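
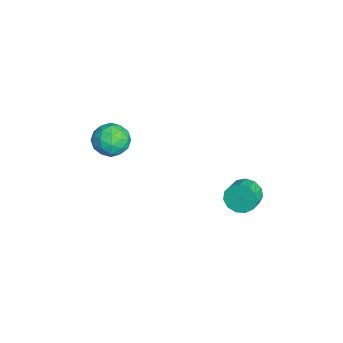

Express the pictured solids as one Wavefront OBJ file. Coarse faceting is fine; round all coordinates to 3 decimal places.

v 3.355 3.585 -1.437
v 3.878 3.843 -2.262
v 4.848 3.393 -1.787
v 4.325 3.135 -0.963
v 3.91 4.286 -1.906
v 4.88 3.836 -1.432
v 3.766 4.507 -1.402
v 4.736 4.057 -0.927
v 3.491 4.435 -0.909
v 4.461 3.985 -0.434
v 3.173 4.093 -0.584
v 4.143 3.643 -0.109
v 2.913 3.59 -0.529
v 3.883 3.14 -0.055
v 2.793 3.085 -0.763
v 3.763 2.635 -0.289
v 2.852 2.739 -1.211
v 3.822 2.289 -0.737
v 3.07 2.662 -1.731
v 4.04 2.211 -1.256
v 3.379 2.877 -2.158
v 4.349 2.427 -1.683
v 3.68 3.318 -2.355
v 4.65 2.868 -1.881
v -0.267 -2.781 0.493
v 0.47 -3.418 1.243
v -1.05 -4.482 -0.183
v -0.313 -5.119 0.567
v -1.226 -4.439 1.034
v -0.742 -3.388 1.451
v 0.162 -4.512 -0.391
v 0.646 -3.461 0.026
v 0.735 -4.488 0.697
v -0.122 -4.444 1.577
v -0.458 -3.456 -0.517
v -1.315 -3.412 0.363
v 0.17 -2.95 0.927
v -0.75 -4.95 0.133
v -1.287 -4.55 0.407
v -0.853 -4.925 0.848
v -0.542 -2.933 1.05
v -0.109 -3.307 1.491
v -1.106 -3.908 1.368
v -0.471 -4.593 -0.431
v -0.038 -4.967 0.01
v 0.273 -2.975 0.212
v 0.707 -3.35 0.653
v 0.526 -3.992 -0.308
v 0.759 -3.954 1.047
v 0.299 -4.954 0.65
v 0.578 -4.596 0.086
v 0.863 -3.979 0.332
v 0.255 -3.928 1.565
v -0.205 -4.927 1.167
v -0.741 -4.528 1.442
v -0.457 -3.91 1.687
v 0.411 -4.556 1.244
v -0.375 -2.973 -0.107
v -0.835 -3.972 -0.505
v -0.123 -3.99 -0.627
v 0.161 -3.372 -0.382
v -0.879 -2.946 0.41
v -1.339 -3.946 0.013
v -1.443 -3.921 0.728
v -1.158 -3.304 0.974
v -0.991 -3.344 -0.184
f 2 1 5
f 2 5 3
f 3 5 6
f 3 6 4
f 5 1 7
f 5 7 6
f 6 7 8
f 6 8 4
f 7 1 9
f 7 9 8
f 8 9 10
f 8 10 4
f 9 1 11
f 9 11 10
f 10 11 12
f 10 12 4
f 11 1 13
f 11 13 12
f 12 13 14
f 12 14 4
f 13 1 15
f 13 15 14
f 14 15 16
f 14 16 4
f 15 1 17
f 15 17 16
f 16 17 18
f 16 18 4
f 17 1 19
f 17 19 18
f 18 19 20
f 18 20 4
f 19 1 21
f 19 21 20
f 20 21 22
f 20 22 4
f 21 1 23
f 21 23 22
f 22 23 24
f 22 24 4
f 23 1 2
f 23 2 24
f 24 2 3
f 24 3 4
f 25 62 41
f 62 36 65
f 41 65 30
f 62 65 41
f 25 41 37
f 41 30 42
f 37 42 26
f 41 42 37
f 25 37 46
f 37 26 47
f 46 47 32
f 37 47 46
f 25 46 58
f 46 32 61
f 58 61 35
f 46 61 58
f 25 58 62
f 58 35 66
f 62 66 36
f 58 66 62
f 26 42 53
f 42 30 56
f 53 56 34
f 42 56 53
f 30 65 43
f 65 36 64
f 43 64 29
f 65 64 43
f 36 66 63
f 66 35 59
f 63 59 27
f 66 59 63
f 35 61 60
f 61 32 48
f 60 48 31
f 61 48 60
f 32 47 52
f 47 26 49
f 52 49 33
f 47 49 52
f 28 54 40
f 54 34 55
f 40 55 29
f 54 55 40
f 28 40 38
f 40 29 39
f 38 39 27
f 40 39 38
f 28 38 45
f 38 27 44
f 45 44 31
f 38 44 45
f 28 45 50
f 45 31 51
f 50 51 33
f 45 51 50
f 28 50 54
f 50 33 57
f 54 57 34
f 50 57 54
f 29 55 43
f 55 34 56
f 43 56 30
f 55 56 43
f 27 39 63
f 39 29 64
f 63 64 36
f 39 64 63
f 31 44 60
f 44 27 59
f 60 59 35
f 44 59 60
f 33 51 52
f 51 31 48
f 52 48 32
f 51 48 52
f 34 57 53
f 57 33 49
f 53 49 26
f 57 49 53



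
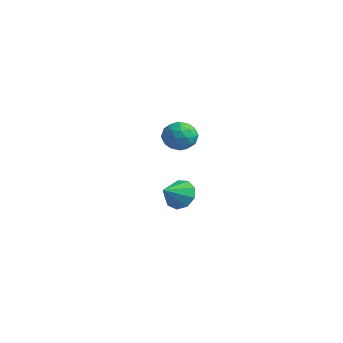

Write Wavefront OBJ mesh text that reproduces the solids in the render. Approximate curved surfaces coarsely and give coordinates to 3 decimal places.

v -3.544 1.711 -2.519
v -2.778 1.623 -3.022
v -3.256 0.569 -1.881
v -2.655 1.947 -2.497
v -2.947 2.161 -1.982
v -3.519 2.165 -1.719
v -4.102 1.956 -1.83
v -4.424 1.633 -2.264
v -4.334 1.347 -2.817
v -3.874 1.231 -3.231
v -3.26 1.34 -3.312
v 1.994 -1.091 3.873
v 2.314 -1.549 3.231
v 0.766 -1.691 3.689
v 1.086 -2.149 3.047
v 1.337 -2.303 3.846
v 2.096 -1.932 3.96
v 0.984 -1.308 2.96
v 1.743 -0.937 3.074
v 1.69 -1.683 2.666
v 1.908 -2.298 3.214
v 1.172 -0.942 3.706
v 1.39 -1.557 4.254
v 2.261 -1.268 3.568
v 0.819 -1.972 3.352
v 0.966 -2.063 3.822
v 1.154 -2.332 3.444
v 2.133 -1.493 3.997
v 2.321 -1.762 3.619
v 1.748 -2.205 3.98
v 0.759 -1.478 3.301
v 0.947 -1.747 2.923
v 1.926 -0.908 3.476
v 2.114 -1.177 3.098
v 1.332 -1.035 2.94
v 2.083 -1.616 2.859
v 1.361 -1.968 2.751
v 1.301 -1.473 2.7
v 1.747 -1.256 2.767
v 2.211 -1.977 3.18
v 1.49 -2.329 3.072
v 1.637 -2.42 3.542
v 2.083 -2.202 3.609
v 1.844 -2.056 2.849
v 1.59 -0.911 3.848
v 0.869 -1.263 3.74
v 0.997 -1.038 3.311
v 1.443 -0.82 3.378
v 1.719 -1.272 4.169
v 0.997 -1.624 4.061
v 1.333 -1.984 4.153
v 1.779 -1.767 4.22
v 1.236 -1.184 4.071
f 2 1 4
f 2 4 3
f 4 1 5
f 4 5 3
f 5 1 6
f 5 6 3
f 6 1 7
f 6 7 3
f 7 1 8
f 7 8 3
f 8 1 9
f 8 9 3
f 9 1 10
f 9 10 3
f 10 1 11
f 10 11 3
f 11 1 2
f 11 2 3
f 12 49 28
f 49 23 52
f 28 52 17
f 49 52 28
f 12 28 24
f 28 17 29
f 24 29 13
f 28 29 24
f 12 24 33
f 24 13 34
f 33 34 19
f 24 34 33
f 12 33 45
f 33 19 48
f 45 48 22
f 33 48 45
f 12 45 49
f 45 22 53
f 49 53 23
f 45 53 49
f 13 29 40
f 29 17 43
f 40 43 21
f 29 43 40
f 17 52 30
f 52 23 51
f 30 51 16
f 52 51 30
f 23 53 50
f 53 22 46
f 50 46 14
f 53 46 50
f 22 48 47
f 48 19 35
f 47 35 18
f 48 35 47
f 19 34 39
f 34 13 36
f 39 36 20
f 34 36 39
f 15 41 27
f 41 21 42
f 27 42 16
f 41 42 27
f 15 27 25
f 27 16 26
f 25 26 14
f 27 26 25
f 15 25 32
f 25 14 31
f 32 31 18
f 25 31 32
f 15 32 37
f 32 18 38
f 37 38 20
f 32 38 37
f 15 37 41
f 37 20 44
f 41 44 21
f 37 44 41
f 16 42 30
f 42 21 43
f 30 43 17
f 42 43 30
f 14 26 50
f 26 16 51
f 50 51 23
f 26 51 50
f 18 31 47
f 31 14 46
f 47 46 22
f 31 46 47
f 20 38 39
f 38 18 35
f 39 35 19
f 38 35 39
f 21 44 40
f 44 20 36
f 40 36 13
f 44 36 40



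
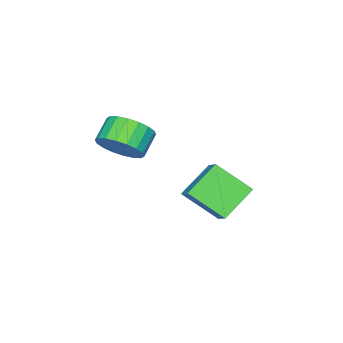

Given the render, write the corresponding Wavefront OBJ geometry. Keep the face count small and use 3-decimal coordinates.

v -4.275 2.427 -0.316
v -3.518 3.358 0.584
v -4.804 4.008 -1.508
v -4.047 4.94 -0.609
v -2.693 2.16 -1.371
v -1.936 3.092 -0.472
v -3.222 3.742 -2.564
v -2.465 4.673 -1.664
v 0.318 1.322 2.822
v 0.912 0.694 3.486
v -0.105 0.489 4.202
v -0.698 1.118 3.538
v 0.961 1.135 3.682
v -0.056 0.93 4.398
v 0.883 1.613 3.708
v -0.134 1.408 4.424
v 0.693 2.033 3.559
v -0.324 1.829 4.274
v 0.429 2.313 3.263
v -0.588 2.108 3.978
v 0.143 2.397 2.88
v -0.874 2.192 3.596
v -0.108 2.267 2.486
v -1.125 2.063 3.201
v -0.275 1.951 2.158
v -1.292 1.746 2.874
v -0.324 1.51 1.962
v -1.341 1.305 2.678
v -0.246 1.032 1.936
v -1.263 0.827 2.652
v -0.056 0.611 2.086
v -1.073 0.407 2.801
v 0.208 0.332 2.382
v -0.809 0.127 3.097
v 0.494 0.248 2.764
v -0.523 0.043 3.48
v 0.745 0.377 3.159
v -0.272 0.173 3.874
f 2 4 1
f 5 2 1
f 1 4 3
f 3 5 1
f 2 8 4
f 6 2 5
f 6 8 2
f 4 8 3
f 7 5 3
f 3 8 7
f 7 6 5
f 8 6 7
f 10 9 13
f 10 13 11
f 11 13 14
f 11 14 12
f 13 9 15
f 13 15 14
f 14 15 16
f 14 16 12
f 15 9 17
f 15 17 16
f 16 17 18
f 16 18 12
f 17 9 19
f 17 19 18
f 18 19 20
f 18 20 12
f 19 9 21
f 19 21 20
f 20 21 22
f 20 22 12
f 21 9 23
f 21 23 22
f 22 23 24
f 22 24 12
f 23 9 25
f 23 25 24
f 24 25 26
f 24 26 12
f 25 9 27
f 25 27 26
f 26 27 28
f 26 28 12
f 27 9 29
f 27 29 28
f 28 29 30
f 28 30 12
f 29 9 31
f 29 31 30
f 30 31 32
f 30 32 12
f 31 9 33
f 31 33 32
f 32 33 34
f 32 34 12
f 33 9 35
f 33 35 34
f 34 35 36
f 34 36 12
f 35 9 37
f 35 37 36
f 36 37 38
f 36 38 12
f 37 9 10
f 37 10 38
f 38 10 11
f 38 11 12



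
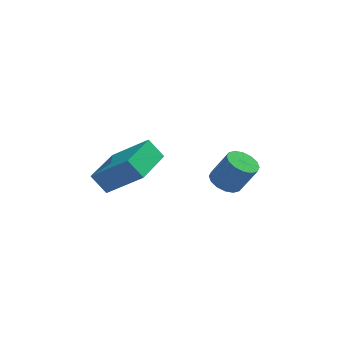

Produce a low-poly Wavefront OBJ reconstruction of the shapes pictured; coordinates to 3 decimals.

v -4.546 1.449 1.354
v -5.19 1.604 2.207
v -3.922 3.535 1.446
v -4.566 3.691 2.298
v -2.994 0.929 2.622
v -3.638 1.085 3.474
v -2.37 3.016 2.713
v -3.014 3.171 3.566
v 0.192 1.809 2.05
v 0.73 2.261 1.819
v 1.446 2.063 3.098
v 0.908 1.611 3.33
v 0.478 2.489 1.995
v 1.194 2.291 3.275
v 0.149 2.535 2.187
v 0.866 2.337 3.466
v -0.168 2.386 2.341
v 0.548 2.188 3.621
v -0.389 2.083 2.418
v 0.328 1.885 3.698
v -0.454 1.706 2.396
v 0.262 1.508 3.676
v -0.346 1.357 2.282
v 0.37 1.159 3.561
v -0.094 1.129 2.105
v 0.622 0.931 3.385
v 0.234 1.083 1.914
v 0.951 0.885 3.193
v 0.552 1.232 1.759
v 1.268 1.034 3.039
v 0.772 1.535 1.682
v 1.489 1.337 2.962
v 0.838 1.912 1.704
v 1.554 1.714 2.984
f 2 4 1
f 5 2 1
f 1 4 3
f 3 5 1
f 2 8 4
f 6 2 5
f 6 8 2
f 4 8 3
f 7 5 3
f 3 8 7
f 7 6 5
f 8 6 7
f 10 9 13
f 10 13 11
f 11 13 14
f 11 14 12
f 13 9 15
f 13 15 14
f 14 15 16
f 14 16 12
f 15 9 17
f 15 17 16
f 16 17 18
f 16 18 12
f 17 9 19
f 17 19 18
f 18 19 20
f 18 20 12
f 19 9 21
f 19 21 20
f 20 21 22
f 20 22 12
f 21 9 23
f 21 23 22
f 22 23 24
f 22 24 12
f 23 9 25
f 23 25 24
f 24 25 26
f 24 26 12
f 25 9 27
f 25 27 26
f 26 27 28
f 26 28 12
f 27 9 29
f 27 29 28
f 28 29 30
f 28 30 12
f 29 9 31
f 29 31 30
f 30 31 32
f 30 32 12
f 31 9 33
f 31 33 32
f 32 33 34
f 32 34 12
f 33 9 10
f 33 10 34
f 34 10 11
f 34 11 12



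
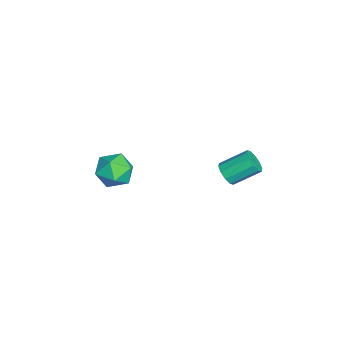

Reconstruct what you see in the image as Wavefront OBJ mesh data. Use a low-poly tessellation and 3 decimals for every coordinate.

v 1.828 1.967 -0.542
v 2.33 2.102 -0.648
v 2.193 3.128 0.016
v 1.692 2.993 0.122
v 2.139 2.228 -0.882
v 2.003 3.255 -0.218
v 1.83 2.255 -0.987
v 1.694 3.281 -0.323
v 1.52 2.172 -0.922
v 1.384 3.198 -0.257
v 1.328 2.01 -0.711
v 1.191 3.036 -0.047
v 1.327 1.832 -0.436
v 1.19 2.858 0.228
v 1.517 1.705 -0.202
v 1.381 2.732 0.462
v 1.826 1.679 -0.097
v 1.69 2.705 0.567
v 2.136 1.762 -0.163
v 2 2.788 0.502
v 2.329 1.924 -0.373
v 2.192 2.95 0.291
v -2.461 -1.638 -4.01
v -1.656 -1.774 -4.345
v -2.444 -2.946 -3.435
v -1.639 -3.082 -3.77
v -1.752 -2.499 -3.117
v -1.763 -1.69 -3.472
v -2.337 -3.03 -4.308
v -2.348 -2.221 -4.663
v -1.579 -2.635 -4.529
v -1.217 -2.306 -3.793
v -2.883 -2.414 -3.987
v -2.521 -2.085 -3.251
f 2 1 5
f 2 5 3
f 3 5 6
f 3 6 4
f 5 1 7
f 5 7 6
f 6 7 8
f 6 8 4
f 7 1 9
f 7 9 8
f 8 9 10
f 8 10 4
f 9 1 11
f 9 11 10
f 10 11 12
f 10 12 4
f 11 1 13
f 11 13 12
f 12 13 14
f 12 14 4
f 13 1 15
f 13 15 14
f 14 15 16
f 14 16 4
f 15 1 17
f 15 17 16
f 16 17 18
f 16 18 4
f 17 1 19
f 17 19 18
f 18 19 20
f 18 20 4
f 19 1 21
f 19 21 20
f 20 21 22
f 20 22 4
f 21 1 2
f 21 2 22
f 22 2 3
f 22 3 4
f 23 34 28
f 23 28 24
f 23 24 30
f 23 30 33
f 23 33 34
f 24 28 32
f 28 34 27
f 34 33 25
f 33 30 29
f 30 24 31
f 26 32 27
f 26 27 25
f 26 25 29
f 26 29 31
f 26 31 32
f 27 32 28
f 25 27 34
f 29 25 33
f 31 29 30
f 32 31 24



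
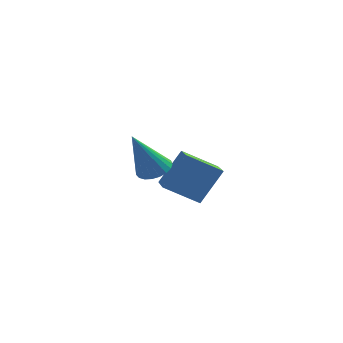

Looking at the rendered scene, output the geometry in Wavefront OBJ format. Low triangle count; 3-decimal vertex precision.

v -2.562 -0.313 0.079
v -1.96 -0.212 0.302
v -3.038 -1.147 1.741
v -2.087 0.014 0.379
v -2.296 0.183 0.404
v -2.551 0.267 0.373
v -2.808 0.25 0.291
v -3.023 0.136 0.172
v -3.158 -0.056 0.037
v -3.19 -0.292 -0.09
v -3.113 -0.531 -0.189
v -2.941 -0.733 -0.241
v -2.704 -0.863 -0.238
v -2.442 -0.897 -0.18
v -2.201 -0.83 -0.078
v -2.022 -0.674 0.052
v -1.937 -0.455 0.186
v -1.853 2.54 -2.469
v -3.095 2.161 -1.719
v -2.478 3.955 -2.79
v -3.721 3.576 -2.04
v -1.199 3.144 -1.08
v -2.442 2.765 -0.33
v -1.825 4.559 -1.401
v -3.067 4.18 -0.651
f 2 1 4
f 2 4 3
f 4 1 5
f 4 5 3
f 5 1 6
f 5 6 3
f 6 1 7
f 6 7 3
f 7 1 8
f 7 8 3
f 8 1 9
f 8 9 3
f 9 1 10
f 9 10 3
f 10 1 11
f 10 11 3
f 11 1 12
f 11 12 3
f 12 1 13
f 12 13 3
f 13 1 14
f 13 14 3
f 14 1 15
f 14 15 3
f 15 1 16
f 15 16 3
f 16 1 17
f 16 17 3
f 17 1 2
f 17 2 3
f 19 21 18
f 22 19 18
f 18 21 20
f 20 22 18
f 19 25 21
f 23 19 22
f 23 25 19
f 21 25 20
f 24 22 20
f 20 25 24
f 24 23 22
f 25 23 24



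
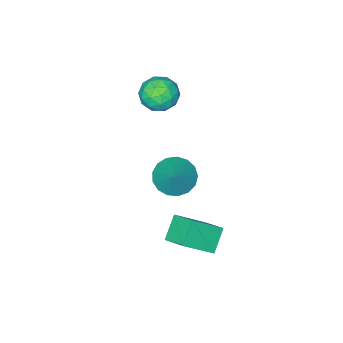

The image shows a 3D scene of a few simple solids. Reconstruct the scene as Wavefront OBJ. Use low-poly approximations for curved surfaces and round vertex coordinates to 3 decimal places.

v -2.93 -2.296 1.36
v -2.316 -1.507 1.501
v -1.664 -3.313 1.539
v -1.05 -2.524 1.68
v -1.74 -2.758 2.379
v -2.522 -2.13 2.268
v -1.458 -2.69 0.772
v -2.24 -2.062 0.661
v -1.407 -1.751 1.137
v -1.581 -1.793 2.131
v -2.399 -3.027 0.909
v -2.573 -3.069 1.903
v -2.734 -1.813 1.415
v -1.246 -3.007 1.625
v -1.651 -3.145 2.036
v -1.291 -2.681 2.119
v -2.855 -2.179 1.866
v -2.495 -1.715 1.949
v -2.156 -2.45 2.465
v -1.485 -3.105 1.091
v -1.125 -2.641 1.174
v -2.689 -2.139 0.921
v -2.329 -1.675 1.004
v -1.824 -2.37 0.575
v -1.839 -1.492 1.284
v -1.095 -2.089 1.389
v -1.334 -2.187 0.855
v -1.794 -1.818 0.79
v -1.941 -1.516 1.868
v -1.197 -2.114 1.973
v -1.602 -2.252 2.384
v -2.062 -1.882 2.319
v -1.407 -1.659 1.654
v -2.783 -2.706 1.067
v -2.039 -3.304 1.172
v -1.918 -2.938 0.721
v -2.378 -2.568 0.656
v -2.885 -2.731 1.651
v -2.141 -3.328 1.756
v -2.186 -3.002 2.25
v -2.646 -2.633 2.185
v -2.573 -3.161 1.386
v 0.635 2.984 -4.079
v -0.292 2.565 -3.206
v 0.656 4.165 -3.489
v -0.271 3.746 -2.617
v 1.971 2.394 -2.943
v 1.044 1.975 -2.071
v 1.992 3.575 -2.354
v 1.065 3.156 -1.481
v -1.192 -0.465 -2.78
v -0.553 -1.286 -2.639
v -0.388 0.385 -1.48
v -0.311 -1.002 -2.975
v -0.271 -0.594 -3.266
v -0.442 -0.157 -3.446
v -0.785 0.209 -3.474
v -1.221 0.421 -3.342
v -1.651 0.43 -3.082
v -1.976 0.233 -2.753
v -2.121 -0.123 -2.429
v -2.054 -0.558 -2.187
v -1.789 -0.971 -2.08
v -1.388 -1.269 -2.133
v -0.942 -1.383 -2.335
f 1 38 17
f 38 12 41
f 17 41 6
f 38 41 17
f 1 17 13
f 17 6 18
f 13 18 2
f 17 18 13
f 1 13 22
f 13 2 23
f 22 23 8
f 13 23 22
f 1 22 34
f 22 8 37
f 34 37 11
f 22 37 34
f 1 34 38
f 34 11 42
f 38 42 12
f 34 42 38
f 2 18 29
f 18 6 32
f 29 32 10
f 18 32 29
f 6 41 19
f 41 12 40
f 19 40 5
f 41 40 19
f 12 42 39
f 42 11 35
f 39 35 3
f 42 35 39
f 11 37 36
f 37 8 24
f 36 24 7
f 37 24 36
f 8 23 28
f 23 2 25
f 28 25 9
f 23 25 28
f 4 30 16
f 30 10 31
f 16 31 5
f 30 31 16
f 4 16 14
f 16 5 15
f 14 15 3
f 16 15 14
f 4 14 21
f 14 3 20
f 21 20 7
f 14 20 21
f 4 21 26
f 21 7 27
f 26 27 9
f 21 27 26
f 4 26 30
f 26 9 33
f 30 33 10
f 26 33 30
f 5 31 19
f 31 10 32
f 19 32 6
f 31 32 19
f 3 15 39
f 15 5 40
f 39 40 12
f 15 40 39
f 7 20 36
f 20 3 35
f 36 35 11
f 20 35 36
f 9 27 28
f 27 7 24
f 28 24 8
f 27 24 28
f 10 33 29
f 33 9 25
f 29 25 2
f 33 25 29
f 44 46 43
f 47 44 43
f 43 46 45
f 45 47 43
f 44 50 46
f 48 44 47
f 48 50 44
f 46 50 45
f 49 47 45
f 45 50 49
f 49 48 47
f 50 48 49
f 52 51 54
f 52 54 53
f 54 51 55
f 54 55 53
f 55 51 56
f 55 56 53
f 56 51 57
f 56 57 53
f 57 51 58
f 57 58 53
f 58 51 59
f 58 59 53
f 59 51 60
f 59 60 53
f 60 51 61
f 60 61 53
f 61 51 62
f 61 62 53
f 62 51 63
f 62 63 53
f 63 51 64
f 63 64 53
f 64 51 65
f 64 65 53
f 65 51 52
f 65 52 53



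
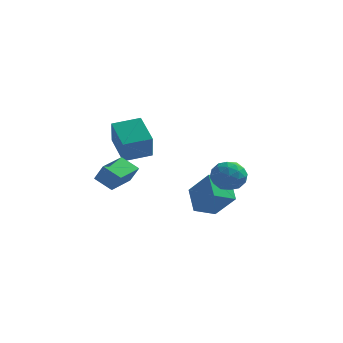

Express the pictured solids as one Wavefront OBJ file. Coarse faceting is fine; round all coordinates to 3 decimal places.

v 2.277 -3.795 -4.707
v 1.822 -2.813 -3.935
v 3.051 -3.132 -5.095
v 2.596 -2.15 -4.323
v 3.244 -4.25 -3.557
v 2.789 -3.268 -2.785
v 4.018 -3.587 -3.945
v 3.563 -2.605 -3.173
v 3.232 -3.262 -2.625
v 3.887 -3.173 -2.14
v 3.633 -4.487 -2.94
v 4.288 -4.398 -2.455
v 3.539 -4.453 -2.126
v 3.292 -3.696 -1.931
v 4.228 -3.964 -3.149
v 3.981 -3.207 -2.954
v 4.503 -3.606 -2.464
v 4.077 -3.908 -1.832
v 3.443 -3.752 -3.248
v 3.017 -4.054 -2.616
v 3.524 -3.11 -2.355
v 3.996 -4.55 -2.725
v 3.555 -4.583 -2.532
v 3.941 -4.53 -2.247
v 3.174 -3.417 -2.232
v 3.56 -3.365 -1.947
v 3.355 -4.117 -1.939
v 3.96 -4.295 -3.133
v 4.346 -4.243 -2.848
v 3.579 -3.13 -2.833
v 3.965 -3.077 -2.548
v 4.165 -3.543 -3.141
v 4.272 -3.312 -2.26
v 4.507 -4.032 -2.446
v 4.472 -3.777 -2.853
v 4.327 -3.332 -2.739
v 4.021 -3.49 -1.889
v 4.257 -4.21 -2.074
v 3.817 -4.242 -1.88
v 3.671 -3.797 -1.766
v 4.384 -3.745 -2.079
v 3.263 -3.45 -3.006
v 3.499 -4.17 -3.191
v 3.849 -3.863 -3.314
v 3.703 -3.418 -3.2
v 3.013 -3.628 -2.634
v 3.248 -4.348 -2.82
v 3.193 -4.328 -2.341
v 3.048 -3.883 -2.227
v 3.136 -3.915 -3.001
v -2.386 -2.589 -3.75
v -1.938 -2.762 -2.93
v -1.965 -1.172 -3.681
v -1.516 -1.345 -2.861
v -1.544 -2.815 -4.259
v -1.095 -2.988 -3.439
v -1.122 -1.398 -4.19
v -0.674 -1.571 -3.37
v -1.845 0.064 -3.646
v -1.645 -0.666 -2.374
v -2.695 1.229 -2.843
v -2.494 0.499 -1.571
v -0.686 0.761 -3.429
v -0.485 0.031 -2.157
v -1.535 1.926 -2.626
v -1.335 1.196 -1.354
f 2 4 1
f 5 2 1
f 1 4 3
f 3 5 1
f 2 8 4
f 6 2 5
f 6 8 2
f 4 8 3
f 7 5 3
f 3 8 7
f 7 6 5
f 8 6 7
f 9 46 25
f 46 20 49
f 25 49 14
f 46 49 25
f 9 25 21
f 25 14 26
f 21 26 10
f 25 26 21
f 9 21 30
f 21 10 31
f 30 31 16
f 21 31 30
f 9 30 42
f 30 16 45
f 42 45 19
f 30 45 42
f 9 42 46
f 42 19 50
f 46 50 20
f 42 50 46
f 10 26 37
f 26 14 40
f 37 40 18
f 26 40 37
f 14 49 27
f 49 20 48
f 27 48 13
f 49 48 27
f 20 50 47
f 50 19 43
f 47 43 11
f 50 43 47
f 19 45 44
f 45 16 32
f 44 32 15
f 45 32 44
f 16 31 36
f 31 10 33
f 36 33 17
f 31 33 36
f 12 38 24
f 38 18 39
f 24 39 13
f 38 39 24
f 12 24 22
f 24 13 23
f 22 23 11
f 24 23 22
f 12 22 29
f 22 11 28
f 29 28 15
f 22 28 29
f 12 29 34
f 29 15 35
f 34 35 17
f 29 35 34
f 12 34 38
f 34 17 41
f 38 41 18
f 34 41 38
f 13 39 27
f 39 18 40
f 27 40 14
f 39 40 27
f 11 23 47
f 23 13 48
f 47 48 20
f 23 48 47
f 15 28 44
f 28 11 43
f 44 43 19
f 28 43 44
f 17 35 36
f 35 15 32
f 36 32 16
f 35 32 36
f 18 41 37
f 41 17 33
f 37 33 10
f 41 33 37
f 52 54 51
f 55 52 51
f 51 54 53
f 53 55 51
f 52 58 54
f 56 52 55
f 56 58 52
f 54 58 53
f 57 55 53
f 53 58 57
f 57 56 55
f 58 56 57
f 60 62 59
f 63 60 59
f 59 62 61
f 61 63 59
f 60 66 62
f 64 60 63
f 64 66 60
f 62 66 61
f 65 63 61
f 61 66 65
f 65 64 63
f 66 64 65



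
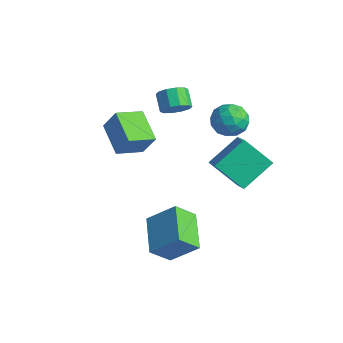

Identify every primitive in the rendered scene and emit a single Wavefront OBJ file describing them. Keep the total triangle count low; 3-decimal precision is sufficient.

v -0.704 -1.491 1.511
v -2.306 -1.061 2.259
v -0.535 -0.107 1.077
v -2.137 0.323 1.826
v -0.083 -1.203 2.674
v -1.685 -0.773 3.423
v 0.086 0.181 2.241
v -1.516 0.611 2.989
v 3.564 -1.616 -3.077
v 3.326 -2.591 -2.13
v 1.924 -0.577 -2.42
v 1.685 -1.552 -1.473
v 4.575 -0.748 -1.927
v 4.336 -1.723 -0.98
v 2.934 0.291 -1.27
v 2.696 -0.684 -0.323
v -1.794 2.742 1.978
v -1.331 2.643 2.585
v -2.103 2.979 3.229
v -2.566 3.078 2.622
v -1.271 3.087 2.425
v -2.043 3.423 3.069
v -1.411 3.4 2.094
v -2.183 3.736 2.738
v -1.697 3.461 1.719
v -2.469 3.797 2.363
v -2.021 3.247 1.443
v -2.792 3.583 2.087
v -2.257 2.841 1.371
v -3.029 3.177 2.015
v -2.317 2.397 1.531
v -3.089 2.733 2.175
v -2.177 2.084 1.862
v -2.949 2.42 2.506
v -1.891 2.023 2.237
v -2.663 2.359 2.881
v -1.568 2.237 2.513
v -2.339 2.573 3.157
v 1.796 1.883 0.861
v 3.042 1.258 1.762
v 1.85 3.503 1.91
v 3.096 2.878 2.811
v 3.004 2.602 -0.311
v 4.25 1.977 0.59
v 3.058 4.222 0.738
v 4.304 3.597 1.639
v 0.983 3.938 3.471
v 1.413 4.242 2.66
v 1.467 2.478 3.18
v 1.897 2.782 2.369
v 2.247 3.047 3.23
v 1.949 3.949 3.41
v 0.931 2.771 2.43
v 0.633 3.673 2.61
v 1.381 3.521 2.016
v 2.195 3.691 2.511
v 0.685 3.029 3.329
v 1.499 3.199 3.824
v 1.156 4.218 3.091
v 1.724 2.502 2.749
v 1.93 2.657 3.255
v 2.183 2.836 2.778
v 1.471 4.046 3.532
v 1.723 4.225 3.056
v 2.214 3.522 3.391
v 1.157 2.495 2.784
v 1.409 2.674 2.308
v 0.697 3.884 3.062
v 0.95 4.063 2.585
v 0.666 3.198 2.449
v 1.39 3.973 2.236
v 1.674 3.115 2.065
v 1.106 3.108 2.1
v 0.931 3.639 2.206
v 1.868 4.073 2.527
v 2.152 3.215 2.356
v 2.358 3.371 2.862
v 2.183 3.901 2.968
v 1.849 3.649 2.148
v 0.728 3.505 3.484
v 1.012 2.647 3.313
v 0.697 2.819 2.872
v 0.522 3.349 2.978
v 1.206 3.605 3.775
v 1.49 2.747 3.604
v 1.949 3.081 3.634
v 1.774 3.612 3.74
v 1.031 3.071 3.692
f 2 4 1
f 5 2 1
f 1 4 3
f 3 5 1
f 2 8 4
f 6 2 5
f 6 8 2
f 4 8 3
f 7 5 3
f 3 8 7
f 7 6 5
f 8 6 7
f 10 12 9
f 13 10 9
f 9 12 11
f 11 13 9
f 10 16 12
f 14 10 13
f 14 16 10
f 12 16 11
f 15 13 11
f 11 16 15
f 15 14 13
f 16 14 15
f 18 17 21
f 18 21 19
f 19 21 22
f 19 22 20
f 21 17 23
f 21 23 22
f 22 23 24
f 22 24 20
f 23 17 25
f 23 25 24
f 24 25 26
f 24 26 20
f 25 17 27
f 25 27 26
f 26 27 28
f 26 28 20
f 27 17 29
f 27 29 28
f 28 29 30
f 28 30 20
f 29 17 31
f 29 31 30
f 30 31 32
f 30 32 20
f 31 17 33
f 31 33 32
f 32 33 34
f 32 34 20
f 33 17 35
f 33 35 34
f 34 35 36
f 34 36 20
f 35 17 37
f 35 37 36
f 36 37 38
f 36 38 20
f 37 17 18
f 37 18 38
f 38 18 19
f 38 19 20
f 40 42 39
f 43 40 39
f 39 42 41
f 41 43 39
f 40 46 42
f 44 40 43
f 44 46 40
f 42 46 41
f 45 43 41
f 41 46 45
f 45 44 43
f 46 44 45
f 47 84 63
f 84 58 87
f 63 87 52
f 84 87 63
f 47 63 59
f 63 52 64
f 59 64 48
f 63 64 59
f 47 59 68
f 59 48 69
f 68 69 54
f 59 69 68
f 47 68 80
f 68 54 83
f 80 83 57
f 68 83 80
f 47 80 84
f 80 57 88
f 84 88 58
f 80 88 84
f 48 64 75
f 64 52 78
f 75 78 56
f 64 78 75
f 52 87 65
f 87 58 86
f 65 86 51
f 87 86 65
f 58 88 85
f 88 57 81
f 85 81 49
f 88 81 85
f 57 83 82
f 83 54 70
f 82 70 53
f 83 70 82
f 54 69 74
f 69 48 71
f 74 71 55
f 69 71 74
f 50 76 62
f 76 56 77
f 62 77 51
f 76 77 62
f 50 62 60
f 62 51 61
f 60 61 49
f 62 61 60
f 50 60 67
f 60 49 66
f 67 66 53
f 60 66 67
f 50 67 72
f 67 53 73
f 72 73 55
f 67 73 72
f 50 72 76
f 72 55 79
f 76 79 56
f 72 79 76
f 51 77 65
f 77 56 78
f 65 78 52
f 77 78 65
f 49 61 85
f 61 51 86
f 85 86 58
f 61 86 85
f 53 66 82
f 66 49 81
f 82 81 57
f 66 81 82
f 55 73 74
f 73 53 70
f 74 70 54
f 73 70 74
f 56 79 75
f 79 55 71
f 75 71 48
f 79 71 75



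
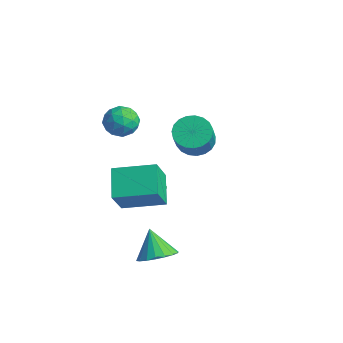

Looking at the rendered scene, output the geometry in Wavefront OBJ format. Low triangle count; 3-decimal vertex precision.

v 4.085 -2.027 -3.346
v 4.695 -2.498 -2.881
v 3.295 -1.893 -2.174
v 4.822 -2.12 -2.839
v 4.804 -1.725 -2.897
v 4.642 -1.389 -3.044
v 4.371 -1.179 -3.251
v 4.043 -1.138 -3.477
v 3.723 -1.272 -3.677
v 3.475 -1.557 -3.811
v 3.348 -1.934 -3.854
v 3.366 -2.33 -3.796
v 3.527 -2.666 -3.649
v 3.799 -2.875 -3.442
v 4.127 -2.917 -3.216
v 4.447 -2.782 -3.016
v -0.993 3.351 -1.261
v -0.33 3.953 -1.354
v 0.615 3.131 0.048
v -0.047 2.529 0.141
v -0.554 4.121 -1.105
v 0.391 3.299 0.297
v -0.853 4.156 -0.883
v 0.092 3.334 0.519
v -1.176 4.051 -0.727
v -0.231 3.23 0.675
v -1.468 3.826 -0.662
v -0.523 3.004 0.74
v -1.677 3.518 -0.701
v -0.732 2.696 0.701
v -1.768 3.182 -0.837
v -0.823 2.36 0.565
v -1.725 2.874 -1.046
v -0.78 2.052 0.356
v -1.555 2.649 -1.293
v -0.61 1.828 0.109
v -1.288 2.546 -1.534
v -0.343 1.724 -0.132
v -0.97 2.581 -1.727
v -0.025 1.76 -0.325
v -0.656 2.75 -1.84
v 0.289 1.928 -0.438
v -0.4 3.023 -1.853
v 0.546 2.201 -0.451
v -0.246 3.352 -1.764
v 0.699 2.53 -0.362
v -0.222 3.681 -1.587
v 0.724 2.859 -0.185
v 0.277 -0.848 1.523
v 0.739 -1.049 2.196
v -0.859 -1.111 2.224
v -0.397 -1.312 2.897
v -0.432 -0.514 2.635
v 0.27 -0.351 2.201
v -0.39 -1.809 2.219
v 0.312 -1.646 1.785
v 0.327 -1.643 2.626
v 0.301 -0.843 2.883
v -0.421 -1.317 1.537
v -0.447 -0.517 1.794
v 0.608 -0.926 1.798
v -0.728 -1.234 2.622
v -0.749 -0.765 2.468
v -0.477 -0.884 2.864
v 0.332 -0.515 1.801
v 0.604 -0.634 2.197
v -0.085 -0.319 2.455
v -0.724 -1.526 2.223
v -0.452 -1.645 2.619
v 0.357 -1.276 1.556
v 0.629 -1.395 1.952
v -0.035 -1.841 1.965
v 0.637 -1.393 2.446
v -0.031 -1.547 2.859
v -0.026 -1.839 2.46
v 0.386 -1.744 2.205
v 0.622 -0.923 2.598
v -0.046 -1.077 3.01
v -0.067 -0.608 2.856
v 0.346 -0.512 2.601
v 0.38 -1.272 2.85
v -0.074 -1.083 1.41
v -0.742 -1.237 1.822
v -0.466 -1.648 1.819
v -0.053 -1.552 1.564
v -0.089 -0.613 1.561
v -0.757 -0.767 1.974
v -0.506 -0.416 2.215
v -0.094 -0.321 1.96
v -0.5 -0.888 1.57
v -0.219 0.772 -3.394
v 0.06 1.11 -2.942
v -1.221 -0.072 -2.146
v -0.178 1.277 -3.021
v -0.426 1.328 -3.185
v -0.626 1.252 -3.397
v -0.733 1.066 -3.609
v -0.722 0.812 -3.771
v -0.596 0.549 -3.847
v -0.383 0.337 -3.82
v -0.133 0.225 -3.695
v 0.098 0.237 -3.501
v 0.256 0.373 -3.283
v 0.305 0.599 -3.09
v 0.235 0.866 -2.967
v 1.466 -2.086 -1.967
v 0.338 -1.383 -1.112
v 2.676 -0.622 -1.575
v 1.549 0.081 -0.72
v 1.991 -2.881 -0.62
v 0.864 -2.178 0.235
v 3.202 -1.417 -0.228
v 2.074 -0.714 0.627
f 2 1 4
f 2 4 3
f 4 1 5
f 4 5 3
f 5 1 6
f 5 6 3
f 6 1 7
f 6 7 3
f 7 1 8
f 7 8 3
f 8 1 9
f 8 9 3
f 9 1 10
f 9 10 3
f 10 1 11
f 10 11 3
f 11 1 12
f 11 12 3
f 12 1 13
f 12 13 3
f 13 1 14
f 13 14 3
f 14 1 15
f 14 15 3
f 15 1 16
f 15 16 3
f 16 1 2
f 16 2 3
f 18 17 21
f 18 21 19
f 19 21 22
f 19 22 20
f 21 17 23
f 21 23 22
f 22 23 24
f 22 24 20
f 23 17 25
f 23 25 24
f 24 25 26
f 24 26 20
f 25 17 27
f 25 27 26
f 26 27 28
f 26 28 20
f 27 17 29
f 27 29 28
f 28 29 30
f 28 30 20
f 29 17 31
f 29 31 30
f 30 31 32
f 30 32 20
f 31 17 33
f 31 33 32
f 32 33 34
f 32 34 20
f 33 17 35
f 33 35 34
f 34 35 36
f 34 36 20
f 35 17 37
f 35 37 36
f 36 37 38
f 36 38 20
f 37 17 39
f 37 39 38
f 38 39 40
f 38 40 20
f 39 17 41
f 39 41 40
f 40 41 42
f 40 42 20
f 41 17 43
f 41 43 42
f 42 43 44
f 42 44 20
f 43 17 45
f 43 45 44
f 44 45 46
f 44 46 20
f 45 17 47
f 45 47 46
f 46 47 48
f 46 48 20
f 47 17 18
f 47 18 48
f 48 18 19
f 48 19 20
f 49 86 65
f 86 60 89
f 65 89 54
f 86 89 65
f 49 65 61
f 65 54 66
f 61 66 50
f 65 66 61
f 49 61 70
f 61 50 71
f 70 71 56
f 61 71 70
f 49 70 82
f 70 56 85
f 82 85 59
f 70 85 82
f 49 82 86
f 82 59 90
f 86 90 60
f 82 90 86
f 50 66 77
f 66 54 80
f 77 80 58
f 66 80 77
f 54 89 67
f 89 60 88
f 67 88 53
f 89 88 67
f 60 90 87
f 90 59 83
f 87 83 51
f 90 83 87
f 59 85 84
f 85 56 72
f 84 72 55
f 85 72 84
f 56 71 76
f 71 50 73
f 76 73 57
f 71 73 76
f 52 78 64
f 78 58 79
f 64 79 53
f 78 79 64
f 52 64 62
f 64 53 63
f 62 63 51
f 64 63 62
f 52 62 69
f 62 51 68
f 69 68 55
f 62 68 69
f 52 69 74
f 69 55 75
f 74 75 57
f 69 75 74
f 52 74 78
f 74 57 81
f 78 81 58
f 74 81 78
f 53 79 67
f 79 58 80
f 67 80 54
f 79 80 67
f 51 63 87
f 63 53 88
f 87 88 60
f 63 88 87
f 55 68 84
f 68 51 83
f 84 83 59
f 68 83 84
f 57 75 76
f 75 55 72
f 76 72 56
f 75 72 76
f 58 81 77
f 81 57 73
f 77 73 50
f 81 73 77
f 92 91 94
f 92 94 93
f 94 91 95
f 94 95 93
f 95 91 96
f 95 96 93
f 96 91 97
f 96 97 93
f 97 91 98
f 97 98 93
f 98 91 99
f 98 99 93
f 99 91 100
f 99 100 93
f 100 91 101
f 100 101 93
f 101 91 102
f 101 102 93
f 102 91 103
f 102 103 93
f 103 91 104
f 103 104 93
f 104 91 105
f 104 105 93
f 105 91 92
f 105 92 93
f 107 109 106
f 110 107 106
f 106 109 108
f 108 110 106
f 107 113 109
f 111 107 110
f 111 113 107
f 109 113 108
f 112 110 108
f 108 113 112
f 112 111 110
f 113 111 112



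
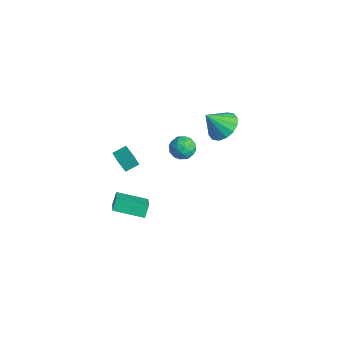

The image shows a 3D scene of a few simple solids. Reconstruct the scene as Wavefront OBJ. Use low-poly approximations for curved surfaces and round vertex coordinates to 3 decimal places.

v -2.728 -2.366 0.016
v -2.941 -2.738 0.997
v -2.636 -1.573 0.337
v -2.85 -1.946 1.318
v -1.89 -2.514 0.142
v -2.104 -2.887 1.123
v -1.799 -1.722 0.463
v -2.012 -2.094 1.444
v -1.603 -3.261 -1.094
v -0.319 -3.924 -0.021
v -0.547 -1.889 -1.509
v 0.737 -2.553 -0.436
v -1.297 -3.687 -1.724
v -0.013 -4.351 -0.651
v -0.241 -2.316 -2.139
v 1.043 -2.979 -1.066
v -3.367 1.553 -0.337
v -2.829 2.105 -0.09
v -2.391 0.795 -0.77
v -1.853 1.347 -0.523
v -2.276 0.923 0.021
v -2.88 1.391 0.289
v -2.34 1.509 -1.149
v -2.944 1.977 -0.881
v -2.194 2.078 -0.592
v -2.155 1.715 0.131
v -3.065 1.185 -0.991
v -3.026 0.822 -0.268
v -3.184 1.896 -0.175
v -2.036 1.004 -0.685
v -2.285 0.755 -0.365
v -1.969 1.079 -0.22
v -3.214 1.476 0.047
v -2.897 1.8 0.193
v -2.572 1.105 0.258
v -2.323 1.1 -1.053
v -2.006 1.424 -0.907
v -3.251 1.821 -0.64
v -2.935 2.145 -0.495
v -2.648 1.795 -1.118
v -2.494 2.204 -0.325
v -1.921 1.758 -0.58
v -2.207 1.854 -0.948
v -2.562 2.129 -0.79
v -2.471 1.991 0.1
v -1.897 1.545 -0.155
v -2.146 1.296 0.165
v -2.501 1.571 0.322
v -2.098 1.975 -0.195
v -3.323 1.355 -0.705
v -2.749 0.909 -0.96
v -2.719 1.329 -1.182
v -3.074 1.604 -1.025
v -3.299 1.142 -0.28
v -2.726 0.696 -0.535
v -2.658 0.771 -0.07
v -3.013 1.046 0.088
v -3.122 0.925 -0.665
v -2.401 3.936 0.458
v -1.668 4.404 1.029
v -2.759 3.004 1.682
v -2.116 4.69 1.116
v -2.64 4.774 1.026
v -3.1 4.633 0.784
v -3.373 4.306 0.455
v -3.385 3.88 0.127
v -3.134 3.469 -0.113
v -2.686 3.183 -0.2
v -2.162 3.099 -0.11
v -1.702 3.239 0.131
v -1.429 3.566 0.461
v -1.417 3.993 0.789
f 2 4 1
f 5 2 1
f 1 4 3
f 3 5 1
f 2 8 4
f 6 2 5
f 6 8 2
f 4 8 3
f 7 5 3
f 3 8 7
f 7 6 5
f 8 6 7
f 10 12 9
f 13 10 9
f 9 12 11
f 11 13 9
f 10 16 12
f 14 10 13
f 14 16 10
f 12 16 11
f 15 13 11
f 11 16 15
f 15 14 13
f 16 14 15
f 17 54 33
f 54 28 57
f 33 57 22
f 54 57 33
f 17 33 29
f 33 22 34
f 29 34 18
f 33 34 29
f 17 29 38
f 29 18 39
f 38 39 24
f 29 39 38
f 17 38 50
f 38 24 53
f 50 53 27
f 38 53 50
f 17 50 54
f 50 27 58
f 54 58 28
f 50 58 54
f 18 34 45
f 34 22 48
f 45 48 26
f 34 48 45
f 22 57 35
f 57 28 56
f 35 56 21
f 57 56 35
f 28 58 55
f 58 27 51
f 55 51 19
f 58 51 55
f 27 53 52
f 53 24 40
f 52 40 23
f 53 40 52
f 24 39 44
f 39 18 41
f 44 41 25
f 39 41 44
f 20 46 32
f 46 26 47
f 32 47 21
f 46 47 32
f 20 32 30
f 32 21 31
f 30 31 19
f 32 31 30
f 20 30 37
f 30 19 36
f 37 36 23
f 30 36 37
f 20 37 42
f 37 23 43
f 42 43 25
f 37 43 42
f 20 42 46
f 42 25 49
f 46 49 26
f 42 49 46
f 21 47 35
f 47 26 48
f 35 48 22
f 47 48 35
f 19 31 55
f 31 21 56
f 55 56 28
f 31 56 55
f 23 36 52
f 36 19 51
f 52 51 27
f 36 51 52
f 25 43 44
f 43 23 40
f 44 40 24
f 43 40 44
f 26 49 45
f 49 25 41
f 45 41 18
f 49 41 45
f 60 59 62
f 60 62 61
f 62 59 63
f 62 63 61
f 63 59 64
f 63 64 61
f 64 59 65
f 64 65 61
f 65 59 66
f 65 66 61
f 66 59 67
f 66 67 61
f 67 59 68
f 67 68 61
f 68 59 69
f 68 69 61
f 69 59 70
f 69 70 61
f 70 59 71
f 70 71 61
f 71 59 72
f 71 72 61
f 72 59 60
f 72 60 61



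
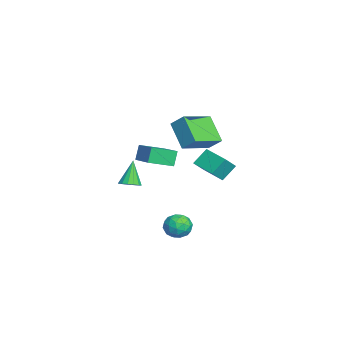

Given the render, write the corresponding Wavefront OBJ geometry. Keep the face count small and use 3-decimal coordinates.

v -0.126 1.48 -0.225
v -0.494 2.1 0.51
v 0.903 2.317 -0.416
v 0.535 2.937 0.319
v 0.405 0.983 0.461
v 0.037 1.603 1.196
v 1.434 1.82 0.27
v 1.066 2.44 1.005
v 2.898 0.207 -1.807
v 3.412 0.475 -1.389
v 3.688 -0.055 -2.611
v 4.202 0.213 -2.193
v 3.868 -0.391 -2.006
v 3.38 -0.229 -1.51
v 3.72 0.649 -2.49
v 3.232 0.811 -1.994
v 3.92 0.748 -1.811
v 4.012 0.105 -1.512
v 3.088 0.315 -2.488
v 3.18 -0.328 -2.189
v 3.086 0.364 -1.528
v 4.014 0.056 -2.472
v 3.818 -0.299 -2.363
v 4.12 -0.141 -2.117
v 3.067 -0.05 -1.599
v 3.369 0.107 -1.353
v 3.637 -0.402 -1.716
v 3.731 0.313 -2.647
v 4.033 0.47 -2.401
v 2.98 0.561 -1.883
v 3.282 0.719 -1.637
v 3.463 0.822 -2.284
v 3.687 0.682 -1.53
v 4.151 0.528 -2.002
v 3.868 0.785 -2.177
v 3.581 0.88 -1.885
v 3.74 0.304 -1.354
v 4.205 0.15 -1.826
v 4.008 -0.205 -1.717
v 3.722 -0.11 -1.425
v 4.039 0.465 -1.602
v 2.895 0.27 -2.174
v 3.36 0.116 -2.646
v 3.378 0.53 -2.575
v 3.092 0.625 -2.283
v 2.949 -0.108 -1.998
v 3.413 -0.262 -2.47
v 3.519 -0.46 -2.115
v 3.232 -0.365 -1.823
v 3.061 -0.045 -2.398
v -0.623 -0.049 2.558
v -0.246 0.55 3.191
v -1.775 1.22 2.042
v -1.398 1.82 2.676
v 0.438 0.46 1.444
v 0.815 1.06 2.078
v -0.714 1.73 0.929
v -0.337 2.329 1.562
v -2.831 -1.985 -2.527
v -2.455 -2.348 -2.276
v -3.529 -1.815 -1.233
v -2.332 -2.076 -2.246
v -2.343 -1.779 -2.29
v -2.484 -1.538 -2.398
v -2.719 -1.416 -2.541
v -2.983 -1.447 -2.68
v -3.207 -1.621 -2.778
v -3.33 -1.894 -2.808
v -3.319 -2.19 -2.763
v -3.177 -2.432 -2.655
v -2.943 -2.554 -2.513
v -2.678 -2.523 -2.374
v -1.627 -1.693 -0.259
v -1.982 -1.52 0.55
v -1.893 -0.488 -0.634
v -2.248 -0.314 0.175
v 0.128 -1.106 0.385
v -0.227 -0.932 1.194
v -0.138 0.1 0.01
v -0.493 0.273 0.819
f 2 4 1
f 5 2 1
f 1 4 3
f 3 5 1
f 2 8 4
f 6 2 5
f 6 8 2
f 4 8 3
f 7 5 3
f 3 8 7
f 7 6 5
f 8 6 7
f 9 46 25
f 46 20 49
f 25 49 14
f 46 49 25
f 9 25 21
f 25 14 26
f 21 26 10
f 25 26 21
f 9 21 30
f 21 10 31
f 30 31 16
f 21 31 30
f 9 30 42
f 30 16 45
f 42 45 19
f 30 45 42
f 9 42 46
f 42 19 50
f 46 50 20
f 42 50 46
f 10 26 37
f 26 14 40
f 37 40 18
f 26 40 37
f 14 49 27
f 49 20 48
f 27 48 13
f 49 48 27
f 20 50 47
f 50 19 43
f 47 43 11
f 50 43 47
f 19 45 44
f 45 16 32
f 44 32 15
f 45 32 44
f 16 31 36
f 31 10 33
f 36 33 17
f 31 33 36
f 12 38 24
f 38 18 39
f 24 39 13
f 38 39 24
f 12 24 22
f 24 13 23
f 22 23 11
f 24 23 22
f 12 22 29
f 22 11 28
f 29 28 15
f 22 28 29
f 12 29 34
f 29 15 35
f 34 35 17
f 29 35 34
f 12 34 38
f 34 17 41
f 38 41 18
f 34 41 38
f 13 39 27
f 39 18 40
f 27 40 14
f 39 40 27
f 11 23 47
f 23 13 48
f 47 48 20
f 23 48 47
f 15 28 44
f 28 11 43
f 44 43 19
f 28 43 44
f 17 35 36
f 35 15 32
f 36 32 16
f 35 32 36
f 18 41 37
f 41 17 33
f 37 33 10
f 41 33 37
f 52 54 51
f 55 52 51
f 51 54 53
f 53 55 51
f 52 58 54
f 56 52 55
f 56 58 52
f 54 58 53
f 57 55 53
f 53 58 57
f 57 56 55
f 58 56 57
f 60 59 62
f 60 62 61
f 62 59 63
f 62 63 61
f 63 59 64
f 63 64 61
f 64 59 65
f 64 65 61
f 65 59 66
f 65 66 61
f 66 59 67
f 66 67 61
f 67 59 68
f 67 68 61
f 68 59 69
f 68 69 61
f 69 59 70
f 69 70 61
f 70 59 71
f 70 71 61
f 71 59 72
f 71 72 61
f 72 59 60
f 72 60 61
f 74 76 73
f 77 74 73
f 73 76 75
f 75 77 73
f 74 80 76
f 78 74 77
f 78 80 74
f 76 80 75
f 79 77 75
f 75 80 79
f 79 78 77
f 80 78 79



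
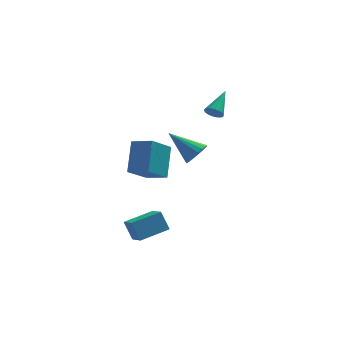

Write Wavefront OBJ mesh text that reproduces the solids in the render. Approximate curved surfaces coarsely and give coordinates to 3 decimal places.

v -3.653 -3.473 -3.269
v -4.075 -3.017 -2.219
v -4.023 -2.439 -3.867
v -4.445 -1.983 -2.817
v -2.095 -2.737 -2.963
v -2.517 -2.281 -1.913
v -2.465 -1.703 -3.561
v -2.887 -1.247 -2.511
v -4.301 -3.877 2.231
v -4.021 -2.56 3.683
v -3.292 -2.858 1.112
v -3.012 -1.541 2.564
v -3.268 -4.499 2.596
v -2.988 -3.182 4.048
v -2.259 -3.48 1.477
v -1.979 -2.163 2.929
v -0.185 3.382 -1.065
v 0.28 3.268 -0.374
v -1.675 4.378 0.105
v 0.401 3.598 -0.502
v 0.405 3.885 -0.742
v 0.292 4.072 -1.045
v 0.085 4.123 -1.352
v -0.175 4.027 -1.602
v -0.438 3.803 -1.746
v -0.65 3.496 -1.755
v -0.771 3.166 -1.627
v -0.775 2.878 -1.387
v -0.663 2.691 -1.084
v -0.456 2.64 -0.777
v -0.195 2.736 -0.527
v 0.068 2.96 -0.383
v 0.573 1.674 3.187
v 0.783 1.882 2.711
v 1.307 3.006 4.093
v 0.56 1.994 2.727
v 0.341 2.042 2.834
v 0.167 2.017 3.011
v 0.074 1.925 3.223
v 0.079 1.783 3.428
v 0.183 1.619 3.585
v 0.363 1.466 3.663
v 0.586 1.354 3.646
v 0.806 1.306 3.539
v 0.979 1.331 3.362
v 1.073 1.424 3.151
v 1.067 1.566 2.946
v 0.963 1.73 2.789
f 2 4 1
f 5 2 1
f 1 4 3
f 3 5 1
f 2 8 4
f 6 2 5
f 6 8 2
f 4 8 3
f 7 5 3
f 3 8 7
f 7 6 5
f 8 6 7
f 10 12 9
f 13 10 9
f 9 12 11
f 11 13 9
f 10 16 12
f 14 10 13
f 14 16 10
f 12 16 11
f 15 13 11
f 11 16 15
f 15 14 13
f 16 14 15
f 18 17 20
f 18 20 19
f 20 17 21
f 20 21 19
f 21 17 22
f 21 22 19
f 22 17 23
f 22 23 19
f 23 17 24
f 23 24 19
f 24 17 25
f 24 25 19
f 25 17 26
f 25 26 19
f 26 17 27
f 26 27 19
f 27 17 28
f 27 28 19
f 28 17 29
f 28 29 19
f 29 17 30
f 29 30 19
f 30 17 31
f 30 31 19
f 31 17 32
f 31 32 19
f 32 17 18
f 32 18 19
f 34 33 36
f 34 36 35
f 36 33 37
f 36 37 35
f 37 33 38
f 37 38 35
f 38 33 39
f 38 39 35
f 39 33 40
f 39 40 35
f 40 33 41
f 40 41 35
f 41 33 42
f 41 42 35
f 42 33 43
f 42 43 35
f 43 33 44
f 43 44 35
f 44 33 45
f 44 45 35
f 45 33 46
f 45 46 35
f 46 33 47
f 46 47 35
f 47 33 48
f 47 48 35
f 48 33 34
f 48 34 35



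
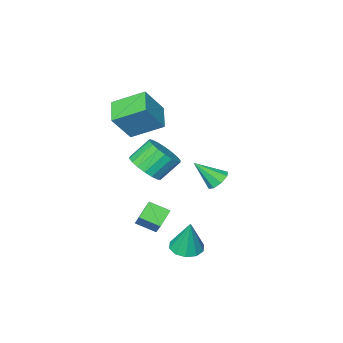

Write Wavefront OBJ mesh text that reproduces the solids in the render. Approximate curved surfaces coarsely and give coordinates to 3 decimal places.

v -1.553 -3.913 2.314
v -0.457 -3.957 3.828
v -0.767 -2.741 1.778
v 0.33 -2.785 3.292
v -0.35 -5.135 1.408
v 0.747 -5.179 2.922
v 0.437 -3.963 0.872
v 1.533 -4.007 2.386
v 0.966 -1.061 -4.385
v 0.078 -1.468 -3.797
v 1.229 -0.323 -3.476
v 0.341 -0.729 -2.889
v 1.659 -1.891 -3.911
v 0.771 -2.297 -3.324
v 1.922 -1.152 -3.003
v 1.034 -1.559 -2.415
v -2.265 -0.304 -1.435
v -1.702 0.073 -1.611
v -1.355 -1.116 -0.265
v -1.992 0.305 -1.225
v -2.441 0.181 -0.961
v -2.788 -0.228 -0.975
v -2.828 -0.681 -1.258
v -2.539 -0.913 -1.645
v -2.089 -0.789 -1.908
v -1.743 -0.38 -1.894
v 0.311 -2.924 -0.936
v 0.943 -3.361 -0.221
v -0.06 -3.054 0.852
v -0.691 -2.616 0.136
v 1.08 -2.914 -0.221
v 0.077 -2.607 0.852
v 1.064 -2.469 -0.362
v 0.062 -2.162 0.71
v 0.9 -2.114 -0.618
v -0.103 -1.807 0.455
v 0.619 -1.92 -0.936
v -0.384 -1.612 0.136
v 0.277 -1.924 -1.255
v -0.726 -1.616 -0.182
v -0.058 -2.126 -1.51
v -1.061 -1.819 -0.438
v -0.32 -2.486 -1.652
v -1.323 -2.179 -0.579
v -0.457 -2.933 -1.652
v -1.46 -2.626 -0.579
v -0.442 -3.378 -1.51
v -1.444 -3.071 -0.438
v -0.277 -3.733 -1.255
v -1.28 -3.426 -0.182
v 0.004 -3.928 -0.936
v -0.999 -3.62 0.136
v 0.346 -3.924 -0.618
v -0.657 -3.616 0.455
v 0.681 -3.721 -0.362
v -0.322 -3.414 0.71
v 1.226 1.815 -3.795
v 1.757 2.469 -3.97
v 1.314 2.245 -1.925
v 1.259 2.652 -3.989
v 0.748 2.516 -3.933
v 0.42 2.112 -3.825
v 0.4 1.595 -3.705
v 0.696 1.161 -3.62
v 1.194 0.978 -3.601
v 1.705 1.114 -3.656
v 2.033 1.518 -3.764
v 2.053 2.036 -3.884
f 2 4 1
f 5 2 1
f 1 4 3
f 3 5 1
f 2 8 4
f 6 2 5
f 6 8 2
f 4 8 3
f 7 5 3
f 3 8 7
f 7 6 5
f 8 6 7
f 10 12 9
f 13 10 9
f 9 12 11
f 11 13 9
f 10 16 12
f 14 10 13
f 14 16 10
f 12 16 11
f 15 13 11
f 11 16 15
f 15 14 13
f 16 14 15
f 18 17 20
f 18 20 19
f 20 17 21
f 20 21 19
f 21 17 22
f 21 22 19
f 22 17 23
f 22 23 19
f 23 17 24
f 23 24 19
f 24 17 25
f 24 25 19
f 25 17 26
f 25 26 19
f 26 17 18
f 26 18 19
f 28 27 31
f 28 31 29
f 29 31 32
f 29 32 30
f 31 27 33
f 31 33 32
f 32 33 34
f 32 34 30
f 33 27 35
f 33 35 34
f 34 35 36
f 34 36 30
f 35 27 37
f 35 37 36
f 36 37 38
f 36 38 30
f 37 27 39
f 37 39 38
f 38 39 40
f 38 40 30
f 39 27 41
f 39 41 40
f 40 41 42
f 40 42 30
f 41 27 43
f 41 43 42
f 42 43 44
f 42 44 30
f 43 27 45
f 43 45 44
f 44 45 46
f 44 46 30
f 45 27 47
f 45 47 46
f 46 47 48
f 46 48 30
f 47 27 49
f 47 49 48
f 48 49 50
f 48 50 30
f 49 27 51
f 49 51 50
f 50 51 52
f 50 52 30
f 51 27 53
f 51 53 52
f 52 53 54
f 52 54 30
f 53 27 55
f 53 55 54
f 54 55 56
f 54 56 30
f 55 27 28
f 55 28 56
f 56 28 29
f 56 29 30
f 58 57 60
f 58 60 59
f 60 57 61
f 60 61 59
f 61 57 62
f 61 62 59
f 62 57 63
f 62 63 59
f 63 57 64
f 63 64 59
f 64 57 65
f 64 65 59
f 65 57 66
f 65 66 59
f 66 57 67
f 66 67 59
f 67 57 68
f 67 68 59
f 68 57 58
f 68 58 59



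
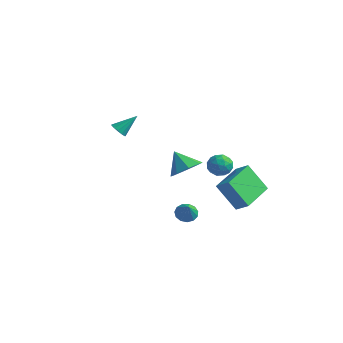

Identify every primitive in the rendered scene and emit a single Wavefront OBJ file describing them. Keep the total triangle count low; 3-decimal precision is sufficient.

v -4.016 1.972 0.213
v -3.657 2.124 -0.16
v -3.484 2.908 1.107
v -3.901 2.301 -0.2
v -4.182 2.373 -0.108
v -4.411 2.318 0.085
v -4.514 2.153 0.319
v -4.459 1.931 0.519
v -4.263 1.721 0.622
v -3.99 1.591 0.595
v -3.724 1.582 0.447
v -3.552 1.697 0.224
v -3.526 1.899 -0.002
v 2.147 0.06 0.401
v 2.822 0.236 1.001
v 1.273 0.14 1.359
v 2.558 0.822 0.712
v 2.054 0.961 0.24
v 1.604 0.572 -0.137
v 1.473 -0.117 -0.2
v 1.736 -0.702 0.089
v 2.24 -0.841 0.561
v 2.69 -0.452 0.939
v 1.474 0.893 -3.494
v 1.988 0.84 -3.837
v 2.006 0.427 -2.626
v 2.005 1.152 -3.681
v 1.854 1.382 -3.465
v 1.582 1.456 -3.259
v 1.276 1.352 -3.127
v 1.033 1.102 -3.112
v 0.929 0.785 -3.218
v 0.999 0.503 -3.412
v 1.219 0.345 -3.632
v 1.521 0.36 -3.808
v 1.807 0.545 -3.885
v 2.099 2.55 -2.029
v 2.861 2.594 -1.48
v 1.813 4.608 -1.797
v 2.575 4.652 -1.248
v 3.165 2.868 -3.532
v 3.927 2.912 -2.983
v 2.879 4.926 -3.3
v 3.641 4.97 -2.751
v 3.649 1.549 0.454
v 4.024 1.396 1.043
v 3.056 0.564 0.577
v 3.431 0.411 1.166
v 2.964 0.953 1.17
v 3.331 1.561 1.094
v 3.749 0.399 0.526
v 4.116 1.007 0.45
v 4.086 0.686 1.088
v 3.601 1.028 1.486
v 3.479 0.932 0.134
v 2.994 1.274 0.532
v 3.889 1.559 0.738
v 3.191 0.401 0.882
v 2.916 0.719 0.884
v 3.137 0.63 1.231
v 3.481 1.656 0.767
v 3.702 1.567 1.114
v 3.078 1.306 1.188
v 3.378 0.393 0.506
v 3.599 0.304 0.853
v 3.943 1.33 0.389
v 4.164 1.241 0.736
v 4.002 0.654 0.432
v 4.146 1.052 1.11
v 3.797 0.473 1.183
v 3.984 0.465 0.807
v 4.2 0.823 0.762
v 3.86 1.253 1.344
v 3.511 0.674 1.416
v 3.237 0.992 1.419
v 3.452 1.35 1.374
v 3.897 0.835 1.371
v 3.569 1.286 0.204
v 3.22 0.707 0.276
v 3.628 0.61 0.246
v 3.843 0.968 0.201
v 3.283 1.487 0.437
v 2.934 0.908 0.51
v 2.88 1.137 0.858
v 3.096 1.495 0.813
v 3.183 1.125 0.249
f 2 1 4
f 2 4 3
f 4 1 5
f 4 5 3
f 5 1 6
f 5 6 3
f 6 1 7
f 6 7 3
f 7 1 8
f 7 8 3
f 8 1 9
f 8 9 3
f 9 1 10
f 9 10 3
f 10 1 11
f 10 11 3
f 11 1 12
f 11 12 3
f 12 1 13
f 12 13 3
f 13 1 2
f 13 2 3
f 15 14 17
f 15 17 16
f 17 14 18
f 17 18 16
f 18 14 19
f 18 19 16
f 19 14 20
f 19 20 16
f 20 14 21
f 20 21 16
f 21 14 22
f 21 22 16
f 22 14 23
f 22 23 16
f 23 14 15
f 23 15 16
f 25 24 27
f 25 27 26
f 27 24 28
f 27 28 26
f 28 24 29
f 28 29 26
f 29 24 30
f 29 30 26
f 30 24 31
f 30 31 26
f 31 24 32
f 31 32 26
f 32 24 33
f 32 33 26
f 33 24 34
f 33 34 26
f 34 24 35
f 34 35 26
f 35 24 36
f 35 36 26
f 36 24 25
f 36 25 26
f 38 40 37
f 41 38 37
f 37 40 39
f 39 41 37
f 38 44 40
f 42 38 41
f 42 44 38
f 40 44 39
f 43 41 39
f 39 44 43
f 43 42 41
f 44 42 43
f 45 82 61
f 82 56 85
f 61 85 50
f 82 85 61
f 45 61 57
f 61 50 62
f 57 62 46
f 61 62 57
f 45 57 66
f 57 46 67
f 66 67 52
f 57 67 66
f 45 66 78
f 66 52 81
f 78 81 55
f 66 81 78
f 45 78 82
f 78 55 86
f 82 86 56
f 78 86 82
f 46 62 73
f 62 50 76
f 73 76 54
f 62 76 73
f 50 85 63
f 85 56 84
f 63 84 49
f 85 84 63
f 56 86 83
f 86 55 79
f 83 79 47
f 86 79 83
f 55 81 80
f 81 52 68
f 80 68 51
f 81 68 80
f 52 67 72
f 67 46 69
f 72 69 53
f 67 69 72
f 48 74 60
f 74 54 75
f 60 75 49
f 74 75 60
f 48 60 58
f 60 49 59
f 58 59 47
f 60 59 58
f 48 58 65
f 58 47 64
f 65 64 51
f 58 64 65
f 48 65 70
f 65 51 71
f 70 71 53
f 65 71 70
f 48 70 74
f 70 53 77
f 74 77 54
f 70 77 74
f 49 75 63
f 75 54 76
f 63 76 50
f 75 76 63
f 47 59 83
f 59 49 84
f 83 84 56
f 59 84 83
f 51 64 80
f 64 47 79
f 80 79 55
f 64 79 80
f 53 71 72
f 71 51 68
f 72 68 52
f 71 68 72
f 54 77 73
f 77 53 69
f 73 69 46
f 77 69 73



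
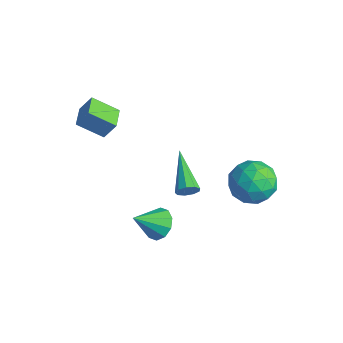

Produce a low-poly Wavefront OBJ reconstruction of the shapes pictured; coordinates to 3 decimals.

v -0.131 -1.987 -0.595
v 0.14 -1.815 -0.149
v -1.989 -1.113 0.195
v 0.151 -1.55 -0.416
v 0.03 -1.49 -0.767
v -0.166 -1.662 -1.038
v -0.346 -1.986 -1.102
v -0.425 -2.311 -0.929
v -0.367 -2.484 -0.6
v -0.198 -2.425 -0.269
v 0.002 -2.161 -0.091
v -3.329 -4.071 1.782
v -4.114 -4.953 2.554
v -4.191 -3.342 1.738
v -4.976 -4.223 2.51
v -3.004 -3.637 2.61
v -3.789 -4.518 3.382
v -3.866 -2.907 2.566
v -4.651 -3.789 3.338
v -0.942 -2.942 -3.169
v -0.181 -2.817 -2.863
v -1.158 -4.118 -2.151
v -0.509 -2.526 -2.597
v -1.002 -2.394 -2.549
v -1.473 -2.471 -2.737
v -1.741 -2.729 -3.091
v -1.704 -3.067 -3.475
v -1.376 -3.358 -3.741
v -0.883 -3.49 -3.789
v -0.412 -3.413 -3.601
v -0.144 -3.156 -3.247
v 0.33 1.368 -0.896
v 1.449 1.368 -1.148
v 0.551 -0.188 0.088
v 1.67 -0.188 -0.164
v 1.239 0.613 0.533
v 1.102 1.575 -0.075
v 0.898 -0.395 -0.985
v 0.761 0.567 -1.593
v 1.799 0.278 -1.202
v 2.01 0.902 -0.264
v -0.01 0.278 -0.796
v 0.201 0.902 0.142
v 0.87 1.505 -1.108
v 1.13 -0.325 0.048
v 0.877 0.146 0.458
v 1.534 0.146 0.31
v 0.666 1.626 -0.478
v 1.324 1.626 -0.626
v 1.201 1.183 0.362
v 0.676 -0.446 -0.434
v 1.334 -0.446 -0.582
v 0.466 1.034 -1.37
v 1.123 1.034 -1.518
v 0.799 -0.003 -1.422
v 1.733 0.864 -1.288
v 1.863 -0.051 -0.71
v 1.41 -0.172 -1.193
v 1.329 0.393 -1.55
v 1.857 1.231 -0.737
v 1.987 0.316 -0.158
v 1.734 0.787 0.251
v 1.654 1.352 -0.106
v 2.063 0.59 -0.769
v 0.013 0.864 -0.902
v 0.143 -0.051 -0.323
v 0.346 -0.172 -0.954
v 0.266 0.393 -1.311
v 0.137 1.231 -0.35
v 0.267 0.316 0.228
v 0.671 0.787 0.49
v 0.59 1.352 0.133
v -0.063 0.59 -0.291
f 2 1 4
f 2 4 3
f 4 1 5
f 4 5 3
f 5 1 6
f 5 6 3
f 6 1 7
f 6 7 3
f 7 1 8
f 7 8 3
f 8 1 9
f 8 9 3
f 9 1 10
f 9 10 3
f 10 1 11
f 10 11 3
f 11 1 2
f 11 2 3
f 13 15 12
f 16 13 12
f 12 15 14
f 14 16 12
f 13 19 15
f 17 13 16
f 17 19 13
f 15 19 14
f 18 16 14
f 14 19 18
f 18 17 16
f 19 17 18
f 21 20 23
f 21 23 22
f 23 20 24
f 23 24 22
f 24 20 25
f 24 25 22
f 25 20 26
f 25 26 22
f 26 20 27
f 26 27 22
f 27 20 28
f 27 28 22
f 28 20 29
f 28 29 22
f 29 20 30
f 29 30 22
f 30 20 31
f 30 31 22
f 31 20 21
f 31 21 22
f 32 69 48
f 69 43 72
f 48 72 37
f 69 72 48
f 32 48 44
f 48 37 49
f 44 49 33
f 48 49 44
f 32 44 53
f 44 33 54
f 53 54 39
f 44 54 53
f 32 53 65
f 53 39 68
f 65 68 42
f 53 68 65
f 32 65 69
f 65 42 73
f 69 73 43
f 65 73 69
f 33 49 60
f 49 37 63
f 60 63 41
f 49 63 60
f 37 72 50
f 72 43 71
f 50 71 36
f 72 71 50
f 43 73 70
f 73 42 66
f 70 66 34
f 73 66 70
f 42 68 67
f 68 39 55
f 67 55 38
f 68 55 67
f 39 54 59
f 54 33 56
f 59 56 40
f 54 56 59
f 35 61 47
f 61 41 62
f 47 62 36
f 61 62 47
f 35 47 45
f 47 36 46
f 45 46 34
f 47 46 45
f 35 45 52
f 45 34 51
f 52 51 38
f 45 51 52
f 35 52 57
f 52 38 58
f 57 58 40
f 52 58 57
f 35 57 61
f 57 40 64
f 61 64 41
f 57 64 61
f 36 62 50
f 62 41 63
f 50 63 37
f 62 63 50
f 34 46 70
f 46 36 71
f 70 71 43
f 46 71 70
f 38 51 67
f 51 34 66
f 67 66 42
f 51 66 67
f 40 58 59
f 58 38 55
f 59 55 39
f 58 55 59
f 41 64 60
f 64 40 56
f 60 56 33
f 64 56 60



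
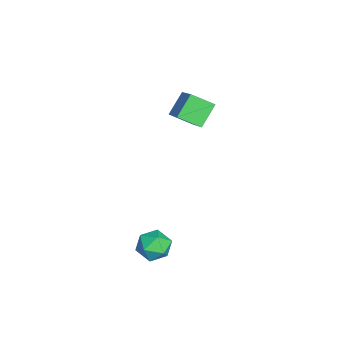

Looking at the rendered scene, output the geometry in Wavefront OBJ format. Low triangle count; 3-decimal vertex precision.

v -2.971 -1.8 -0.208
v -3.096 -2.605 0.198
v -3.559 -1.359 0.485
v -3.684 -2.164 0.891
v -1.496 -1.496 0.849
v -1.621 -2.301 1.255
v -2.084 -1.055 1.542
v -2.209 -1.86 1.948
v 0.824 -2.887 -2.438
v 1.216 -2.412 -2.649
v 1.364 -3.588 -3.011
v 1.756 -3.113 -3.222
v 1.78 -3.301 -2.599
v 1.446 -2.868 -2.245
v 1.134 -3.132 -3.415
v 0.8 -2.699 -3.061
v 1.408 -2.563 -3.254
v 1.807 -2.668 -2.749
v 0.773 -3.332 -2.911
v 1.172 -3.437 -2.406
f 2 4 1
f 5 2 1
f 1 4 3
f 3 5 1
f 2 8 4
f 6 2 5
f 6 8 2
f 4 8 3
f 7 5 3
f 3 8 7
f 7 6 5
f 8 6 7
f 9 20 14
f 9 14 10
f 9 10 16
f 9 16 19
f 9 19 20
f 10 14 18
f 14 20 13
f 20 19 11
f 19 16 15
f 16 10 17
f 12 18 13
f 12 13 11
f 12 11 15
f 12 15 17
f 12 17 18
f 13 18 14
f 11 13 20
f 15 11 19
f 17 15 16
f 18 17 10



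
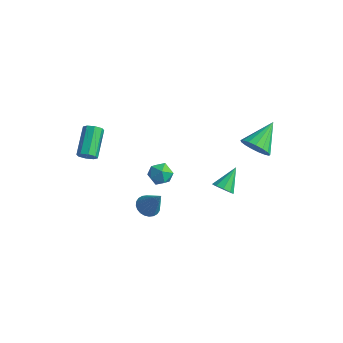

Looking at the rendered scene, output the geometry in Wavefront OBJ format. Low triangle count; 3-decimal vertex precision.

v 2.632 1.583 -1.857
v 3.006 1.94 -2.314
v 2.588 2.877 -0.883
v 2.546 1.993 -2.405
v 2.126 1.854 -2.24
v 1.943 1.589 -1.896
v 2.082 1.321 -1.533
v 2.479 1.175 -1.322
v 2.947 1.221 -1.362
v 3.268 1.436 -1.633
v 3.291 1.72 -2.009
v 0.137 -2.047 -2.097
v 0.61 -2.537 -2.387
v 1.083 -2.053 -0.543
v 0.734 -2.288 -2.462
v 0.768 -2.002 -2.481
v 0.706 -1.722 -2.442
v 0.557 -1.493 -2.351
v 0.344 -1.347 -2.221
v 0.1 -1.308 -2.072
v -0.139 -1.382 -1.927
v -0.336 -1.556 -1.808
v -0.46 -1.806 -1.733
v -0.494 -2.092 -1.714
v -0.432 -2.371 -1.753
v -0.283 -2.601 -1.844
v -0.07 -2.746 -1.974
v 0.174 -2.785 -2.123
v 0.413 -2.712 -2.268
v -1.994 2.636 -3.702
v -1.568 2.062 -4.166
v -2.572 1.618 -2.974
v -2.146 1.044 -3.438
v -1.726 1.55 -2.896
v -1.369 2.179 -3.346
v -2.771 1.501 -3.794
v -2.414 2.13 -4.244
v -2.048 1.361 -4.223
v -1.403 1.391 -3.668
v -2.737 2.289 -3.472
v -2.092 2.319 -2.917
v -3.579 -2.817 0.833
v -3.296 -3.009 1.338
v -4.058 -1.515 2.333
v -4.341 -1.323 1.827
v -3.036 -2.712 1.09
v -3.798 -1.217 2.084
v -3.094 -2.476 0.691
v -3.856 -0.981 1.686
v -3.436 -2.44 0.375
v -4.198 -0.945 1.37
v -3.862 -2.625 0.327
v -4.624 -1.131 1.322
v -4.122 -2.923 0.576
v -4.884 -1.428 1.57
v -4.064 -3.159 0.974
v -4.826 -1.664 1.969
v -3.722 -3.195 1.29
v -4.484 -1.7 2.285
v 3.694 3.127 1.423
v 4.043 3.584 0.654
v 3.646 4.873 2.437
v 3.588 3.604 0.596
v 3.156 3.516 0.729
v 2.849 3.338 1.02
v 2.734 3.112 1.403
v 2.84 2.89 1.791
v 3.141 2.721 2.094
v 3.569 2.646 2.244
v 4.025 2.681 2.205
v 4.406 2.818 1.988
v 4.623 3.026 1.64
v 4.628 3.257 1.243
v 4.418 3.458 0.887
f 2 1 4
f 2 4 3
f 4 1 5
f 4 5 3
f 5 1 6
f 5 6 3
f 6 1 7
f 6 7 3
f 7 1 8
f 7 8 3
f 8 1 9
f 8 9 3
f 9 1 10
f 9 10 3
f 10 1 11
f 10 11 3
f 11 1 2
f 11 2 3
f 13 12 15
f 13 15 14
f 15 12 16
f 15 16 14
f 16 12 17
f 16 17 14
f 17 12 18
f 17 18 14
f 18 12 19
f 18 19 14
f 19 12 20
f 19 20 14
f 20 12 21
f 20 21 14
f 21 12 22
f 21 22 14
f 22 12 23
f 22 23 14
f 23 12 24
f 23 24 14
f 24 12 25
f 24 25 14
f 25 12 26
f 25 26 14
f 26 12 27
f 26 27 14
f 27 12 28
f 27 28 14
f 28 12 29
f 28 29 14
f 29 12 13
f 29 13 14
f 30 41 35
f 30 35 31
f 30 31 37
f 30 37 40
f 30 40 41
f 31 35 39
f 35 41 34
f 41 40 32
f 40 37 36
f 37 31 38
f 33 39 34
f 33 34 32
f 33 32 36
f 33 36 38
f 33 38 39
f 34 39 35
f 32 34 41
f 36 32 40
f 38 36 37
f 39 38 31
f 43 42 46
f 43 46 44
f 44 46 47
f 44 47 45
f 46 42 48
f 46 48 47
f 47 48 49
f 47 49 45
f 48 42 50
f 48 50 49
f 49 50 51
f 49 51 45
f 50 42 52
f 50 52 51
f 51 52 53
f 51 53 45
f 52 42 54
f 52 54 53
f 53 54 55
f 53 55 45
f 54 42 56
f 54 56 55
f 55 56 57
f 55 57 45
f 56 42 58
f 56 58 57
f 57 58 59
f 57 59 45
f 58 42 43
f 58 43 59
f 59 43 44
f 59 44 45
f 61 60 63
f 61 63 62
f 63 60 64
f 63 64 62
f 64 60 65
f 64 65 62
f 65 60 66
f 65 66 62
f 66 60 67
f 66 67 62
f 67 60 68
f 67 68 62
f 68 60 69
f 68 69 62
f 69 60 70
f 69 70 62
f 70 60 71
f 70 71 62
f 71 60 72
f 71 72 62
f 72 60 73
f 72 73 62
f 73 60 74
f 73 74 62
f 74 60 61
f 74 61 62



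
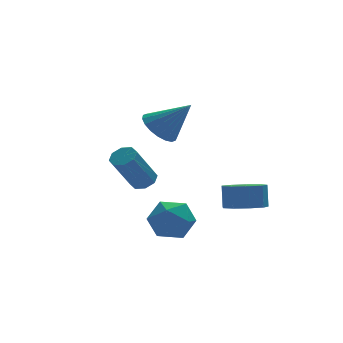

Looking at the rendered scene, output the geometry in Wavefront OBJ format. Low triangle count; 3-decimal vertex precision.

v 0.804 -1.961 -3.808
v 1.679 -2.243 -3.782
v 1.771 -1.862 -2.765
v 0.896 -1.579 -2.792
v 1.65 -1.653 -4
v 1.742 -1.272 -2.983
v 1.225 -1.208 -4.129
v 1.317 -0.826 -3.112
v 0.603 -1.114 -4.108
v 0.695 -0.733 -3.091
v 0.075 -1.417 -3.946
v 0.167 -1.036 -2.929
v -0.112 -1.974 -3.721
v -0.02 -1.593 -2.704
v 0.13 -2.525 -3.536
v 0.222 -2.143 -2.519
v 0.687 -2.812 -3.479
v 0.779 -2.43 -2.462
v 1.299 -2.7 -3.576
v 1.391 -2.319 -2.559
v -3.379 -2.017 -1.678
v -2.891 -2.216 -1.437
v -3.852 -2.661 0.14
v -4.341 -2.463 -0.102
v -2.957 -1.784 -1.355
v -3.919 -2.23 0.221
v -3.271 -1.49 -1.463
v -4.233 -1.935 0.113
v -3.648 -1.504 -1.697
v -4.61 -1.949 -0.12
v -3.868 -1.819 -1.92
v -4.829 -2.264 -0.343
v -3.801 -2.25 -2.001
v -4.763 -2.696 -0.425
v -3.487 -2.545 -1.893
v -4.449 -2.99 -0.317
v -3.11 -2.531 -1.66
v -4.072 -2.976 -0.083
v -1.943 -1.688 -4.726
v -1.327 -2.256 -4.09
v -3.293 -2.084 -3.77
v -2.677 -2.652 -3.134
v -2.589 -1.604 -3.154
v -1.754 -1.359 -3.745
v -2.866 -2.981 -4.115
v -2.031 -2.736 -4.706
v -1.897 -3.054 -3.713
v -1.726 -2.204 -3.119
v -2.894 -2.136 -4.741
v -2.723 -1.286 -4.147
v -1.63 1.33 -0.407
v -0.897 1.716 -0.83
v -0.51 0.69 0.947
v -1.028 2.018 -0.579
v -1.278 2.184 -0.294
v -1.598 2.18 -0.032
v -1.924 2.008 0.157
v -2.192 1.702 0.233
v -2.348 1.322 0.183
v -2.362 0.944 0.016
v -2.231 0.642 -0.235
v -1.981 0.476 -0.52
v -1.661 0.48 -0.783
v -1.335 0.652 -0.971
v -1.067 0.958 -1.048
v -0.911 1.338 -0.997
f 2 1 5
f 2 5 3
f 3 5 6
f 3 6 4
f 5 1 7
f 5 7 6
f 6 7 8
f 6 8 4
f 7 1 9
f 7 9 8
f 8 9 10
f 8 10 4
f 9 1 11
f 9 11 10
f 10 11 12
f 10 12 4
f 11 1 13
f 11 13 12
f 12 13 14
f 12 14 4
f 13 1 15
f 13 15 14
f 14 15 16
f 14 16 4
f 15 1 17
f 15 17 16
f 16 17 18
f 16 18 4
f 17 1 19
f 17 19 18
f 18 19 20
f 18 20 4
f 19 1 2
f 19 2 20
f 20 2 3
f 20 3 4
f 22 21 25
f 22 25 23
f 23 25 26
f 23 26 24
f 25 21 27
f 25 27 26
f 26 27 28
f 26 28 24
f 27 21 29
f 27 29 28
f 28 29 30
f 28 30 24
f 29 21 31
f 29 31 30
f 30 31 32
f 30 32 24
f 31 21 33
f 31 33 32
f 32 33 34
f 32 34 24
f 33 21 35
f 33 35 34
f 34 35 36
f 34 36 24
f 35 21 37
f 35 37 36
f 36 37 38
f 36 38 24
f 37 21 22
f 37 22 38
f 38 22 23
f 38 23 24
f 39 50 44
f 39 44 40
f 39 40 46
f 39 46 49
f 39 49 50
f 40 44 48
f 44 50 43
f 50 49 41
f 49 46 45
f 46 40 47
f 42 48 43
f 42 43 41
f 42 41 45
f 42 45 47
f 42 47 48
f 43 48 44
f 41 43 50
f 45 41 49
f 47 45 46
f 48 47 40
f 52 51 54
f 52 54 53
f 54 51 55
f 54 55 53
f 55 51 56
f 55 56 53
f 56 51 57
f 56 57 53
f 57 51 58
f 57 58 53
f 58 51 59
f 58 59 53
f 59 51 60
f 59 60 53
f 60 51 61
f 60 61 53
f 61 51 62
f 61 62 53
f 62 51 63
f 62 63 53
f 63 51 64
f 63 64 53
f 64 51 65
f 64 65 53
f 65 51 66
f 65 66 53
f 66 51 52
f 66 52 53



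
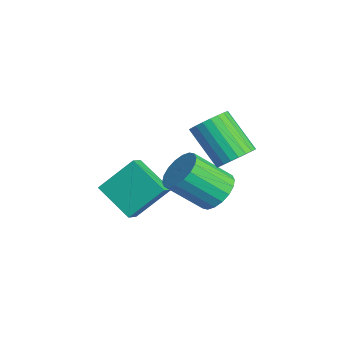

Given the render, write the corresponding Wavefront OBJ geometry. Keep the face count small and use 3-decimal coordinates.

v 3.265 0.687 2.692
v 3.824 -0.012 2.857
v 2.435 -0.766 4.373
v 1.875 -0.067 4.208
v 3.944 0.229 3.087
v 2.555 -0.525 4.603
v 3.962 0.54 3.258
v 2.573 -0.214 4.774
v 3.873 0.874 3.342
v 2.484 0.12 4.858
v 3.692 1.179 3.328
v 2.303 0.424 4.844
v 3.445 1.409 3.216
v 2.056 0.654 4.732
v 3.171 1.529 3.025
v 1.782 0.775 4.541
v 2.911 1.521 2.783
v 1.522 0.767 4.299
v 2.705 1.386 2.527
v 1.316 0.632 4.043
v 2.585 1.145 2.297
v 1.196 0.391 3.813
v 2.567 0.834 2.126
v 1.178 0.08 3.642
v 2.656 0.5 2.042
v 1.267 -0.254 3.558
v 2.837 0.196 2.056
v 1.448 -0.559 3.572
v 3.084 -0.034 2.168
v 1.695 -0.789 3.684
v 3.358 -0.155 2.359
v 1.969 -0.909 3.875
v 3.618 -0.147 2.601
v 2.229 -0.901 4.117
v 2.827 0.051 0.476
v 3.727 0.255 0.91
v 3.393 -1.267 2.319
v 2.493 -1.471 1.884
v 3.442 0.527 1.136
v 3.108 -0.995 2.544
v 3.035 0.704 1.231
v 2.701 -0.818 2.639
v 2.587 0.752 1.177
v 2.253 -0.769 2.585
v 2.187 0.661 0.983
v 1.852 -0.86 2.391
v 1.913 0.449 0.689
v 1.578 -1.072 2.098
v 1.821 0.159 0.353
v 1.486 -1.363 1.761
v 1.927 -0.153 0.041
v 1.593 -1.675 1.45
v 2.212 -0.425 -0.184
v 1.878 -1.947 1.224
v 2.619 -0.602 -0.279
v 2.285 -2.124 1.129
v 3.067 -0.651 -0.225
v 2.733 -2.172 1.183
v 3.468 -0.56 -0.031
v 3.133 -2.081 1.377
v 3.742 -0.348 0.262
v 3.407 -1.869 1.671
v 3.834 -0.057 0.599
v 3.499 -1.579 2.007
v -0.126 -4.224 -0.475
v -0.087 -2.714 0.955
v -0.755 -3.735 -0.975
v -0.716 -2.225 0.455
v 1.376 -3.315 -1.475
v 1.415 -1.805 -0.045
v 0.747 -2.826 -1.975
v 0.786 -1.316 -0.545
f 2 1 5
f 2 5 3
f 3 5 6
f 3 6 4
f 5 1 7
f 5 7 6
f 6 7 8
f 6 8 4
f 7 1 9
f 7 9 8
f 8 9 10
f 8 10 4
f 9 1 11
f 9 11 10
f 10 11 12
f 10 12 4
f 11 1 13
f 11 13 12
f 12 13 14
f 12 14 4
f 13 1 15
f 13 15 14
f 14 15 16
f 14 16 4
f 15 1 17
f 15 17 16
f 16 17 18
f 16 18 4
f 17 1 19
f 17 19 18
f 18 19 20
f 18 20 4
f 19 1 21
f 19 21 20
f 20 21 22
f 20 22 4
f 21 1 23
f 21 23 22
f 22 23 24
f 22 24 4
f 23 1 25
f 23 25 24
f 24 25 26
f 24 26 4
f 25 1 27
f 25 27 26
f 26 27 28
f 26 28 4
f 27 1 29
f 27 29 28
f 28 29 30
f 28 30 4
f 29 1 31
f 29 31 30
f 30 31 32
f 30 32 4
f 31 1 33
f 31 33 32
f 32 33 34
f 32 34 4
f 33 1 2
f 33 2 34
f 34 2 3
f 34 3 4
f 36 35 39
f 36 39 37
f 37 39 40
f 37 40 38
f 39 35 41
f 39 41 40
f 40 41 42
f 40 42 38
f 41 35 43
f 41 43 42
f 42 43 44
f 42 44 38
f 43 35 45
f 43 45 44
f 44 45 46
f 44 46 38
f 45 35 47
f 45 47 46
f 46 47 48
f 46 48 38
f 47 35 49
f 47 49 48
f 48 49 50
f 48 50 38
f 49 35 51
f 49 51 50
f 50 51 52
f 50 52 38
f 51 35 53
f 51 53 52
f 52 53 54
f 52 54 38
f 53 35 55
f 53 55 54
f 54 55 56
f 54 56 38
f 55 35 57
f 55 57 56
f 56 57 58
f 56 58 38
f 57 35 59
f 57 59 58
f 58 59 60
f 58 60 38
f 59 35 61
f 59 61 60
f 60 61 62
f 60 62 38
f 61 35 63
f 61 63 62
f 62 63 64
f 62 64 38
f 63 35 36
f 63 36 64
f 64 36 37
f 64 37 38
f 66 68 65
f 69 66 65
f 65 68 67
f 67 69 65
f 66 72 68
f 70 66 69
f 70 72 66
f 68 72 67
f 71 69 67
f 67 72 71
f 71 70 69
f 72 70 71

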